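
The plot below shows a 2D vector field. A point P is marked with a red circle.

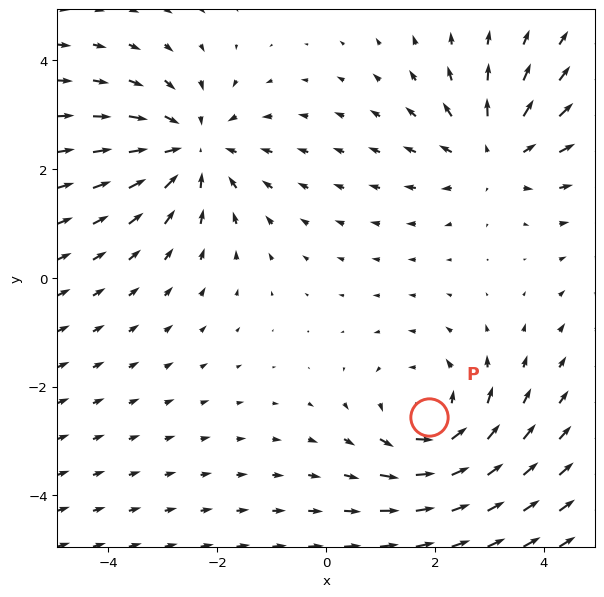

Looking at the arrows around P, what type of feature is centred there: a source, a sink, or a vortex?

vortex

At P (1.9, -2.6) the arrows circulate counterclockwise. Divergence ≈0, curl about +3 — near-zero divergence with nonzero curl is a vortex.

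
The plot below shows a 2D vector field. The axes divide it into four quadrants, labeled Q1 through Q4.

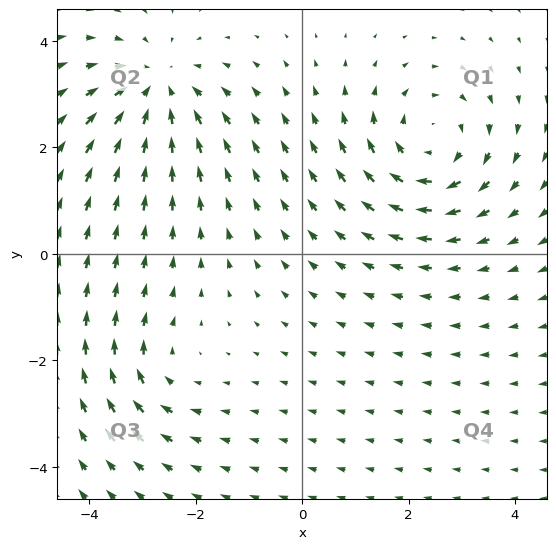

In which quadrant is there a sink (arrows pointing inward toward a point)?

Q2

The sink sits at approximately (-2.7, 3.1), which lies in quadrant Q2. The divergence there is about -4, negative as expected for a sink.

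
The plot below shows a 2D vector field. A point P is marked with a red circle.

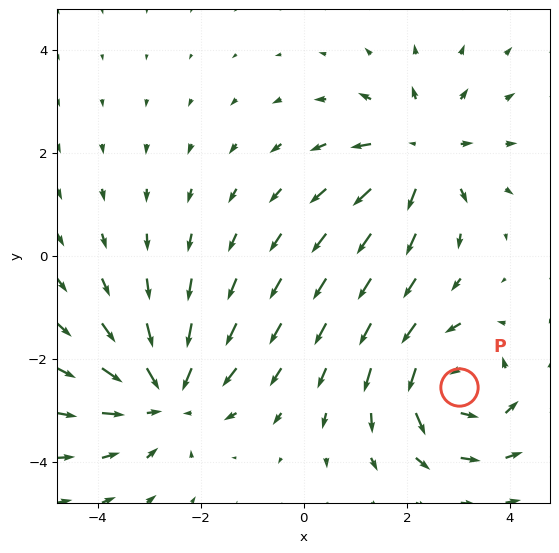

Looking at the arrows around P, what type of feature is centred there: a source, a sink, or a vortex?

vortex

At P (3.0, -2.5) the arrows circulate counterclockwise. Divergence ≈0, curl about +5 — near-zero divergence with nonzero curl is a vortex.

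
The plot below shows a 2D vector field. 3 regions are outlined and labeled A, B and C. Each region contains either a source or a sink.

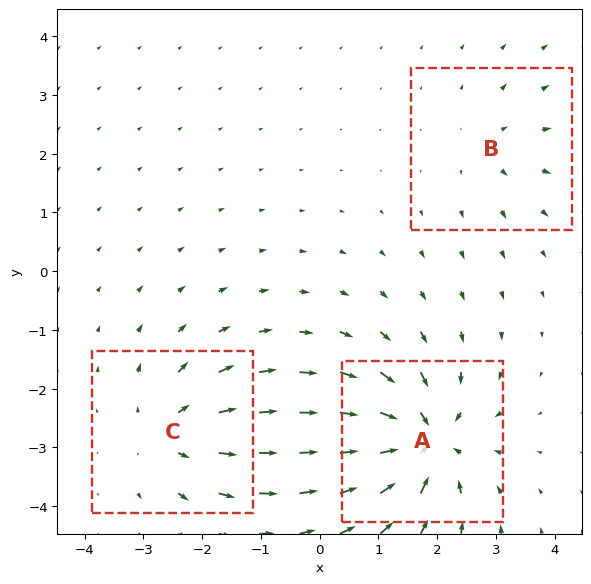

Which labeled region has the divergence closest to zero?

B

Divergence at each region's feature centre — A: about -6, B: about +2, C: about +4. Region B is closest to zero.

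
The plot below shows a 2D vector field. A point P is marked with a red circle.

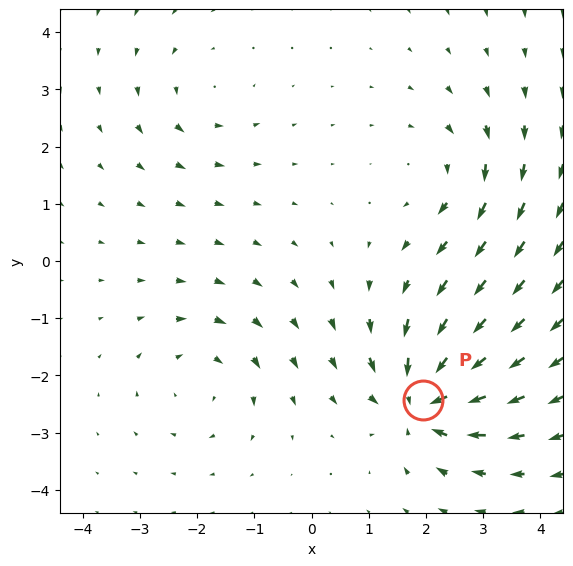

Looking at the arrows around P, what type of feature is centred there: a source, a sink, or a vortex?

sink

At P (1.9, -2.4) the arrows converge inward. Divergence about -7, curl ≈0 — negative divergence with near-zero curl is a sink.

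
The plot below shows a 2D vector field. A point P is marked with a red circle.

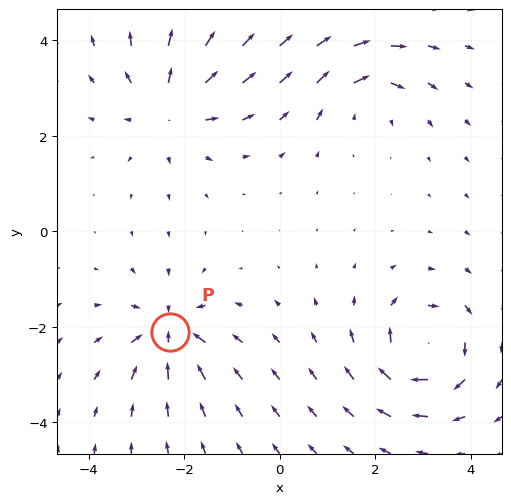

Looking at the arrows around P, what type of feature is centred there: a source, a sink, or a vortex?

sink

At P (-2.3, -2.1) the arrows converge inward. Divergence about -6, curl ≈0 — negative divergence with near-zero curl is a sink.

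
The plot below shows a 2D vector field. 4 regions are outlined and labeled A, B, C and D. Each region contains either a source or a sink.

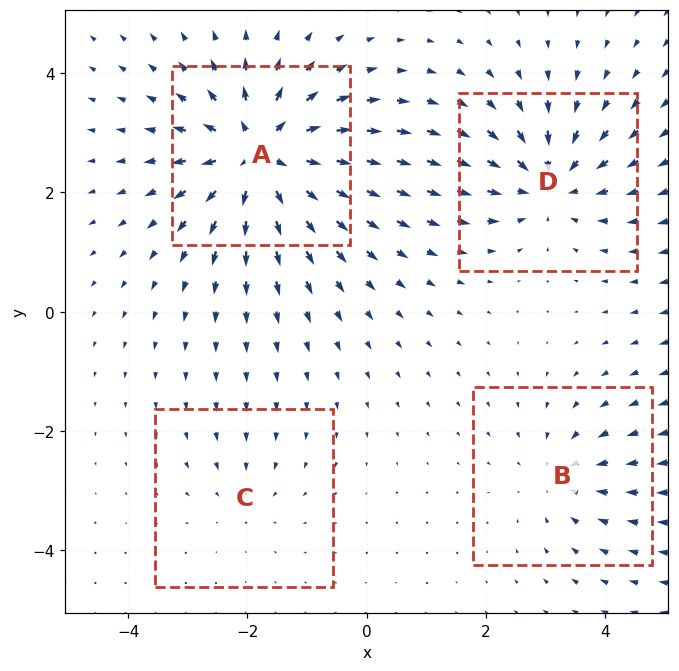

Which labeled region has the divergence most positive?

A

Divergence at each region's feature centre — A: about +7, B: about -3, C: about -2, D: about -5. Region A is most positive.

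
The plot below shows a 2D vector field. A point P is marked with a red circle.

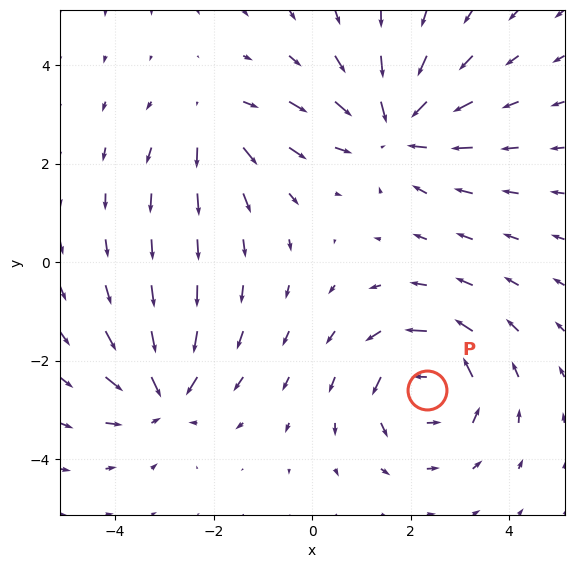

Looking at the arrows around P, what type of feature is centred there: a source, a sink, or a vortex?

vortex

At P (2.3, -2.6) the arrows circulate counterclockwise. Divergence ≈0, curl about +5 — near-zero divergence with nonzero curl is a vortex.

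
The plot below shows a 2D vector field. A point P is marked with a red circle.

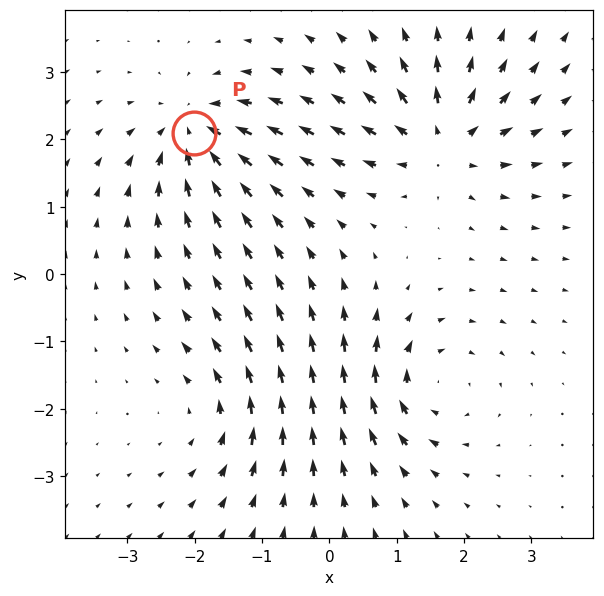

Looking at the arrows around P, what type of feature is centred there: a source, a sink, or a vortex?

At P (-2.0, 2.1) the arrows converge inward. Divergence about -7, curl ≈0 — negative divergence with near-zero curl is a sink.

sink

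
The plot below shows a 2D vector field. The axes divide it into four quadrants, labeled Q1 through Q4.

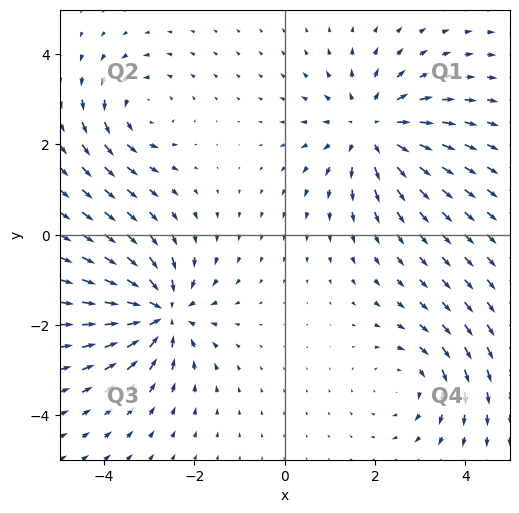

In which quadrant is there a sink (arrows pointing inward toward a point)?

The sink sits at approximately (-2.7, -1.7), which lies in quadrant Q3. The divergence there is about -6, negative as expected for a sink.

Q3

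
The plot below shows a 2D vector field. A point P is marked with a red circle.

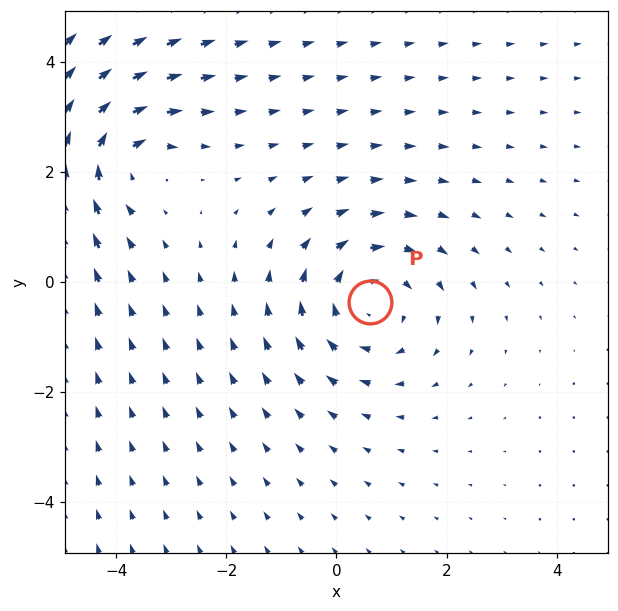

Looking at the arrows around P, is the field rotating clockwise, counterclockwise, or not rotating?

clockwise

Near P at (0.6, -0.4) the arrows circulate clockwise. The curl (z-component) there is about -4; negative curl means clockwise rotation.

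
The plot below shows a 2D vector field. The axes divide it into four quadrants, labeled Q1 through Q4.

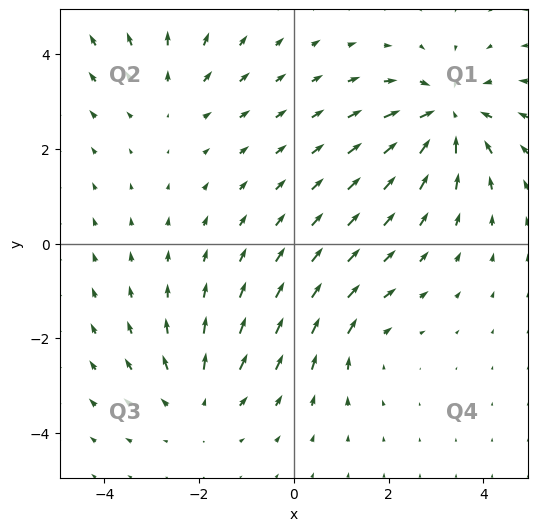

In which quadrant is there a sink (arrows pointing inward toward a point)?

The sink sits at approximately (3.2, 2.7), which lies in quadrant Q1. The divergence there is about -5, negative as expected for a sink.

Q1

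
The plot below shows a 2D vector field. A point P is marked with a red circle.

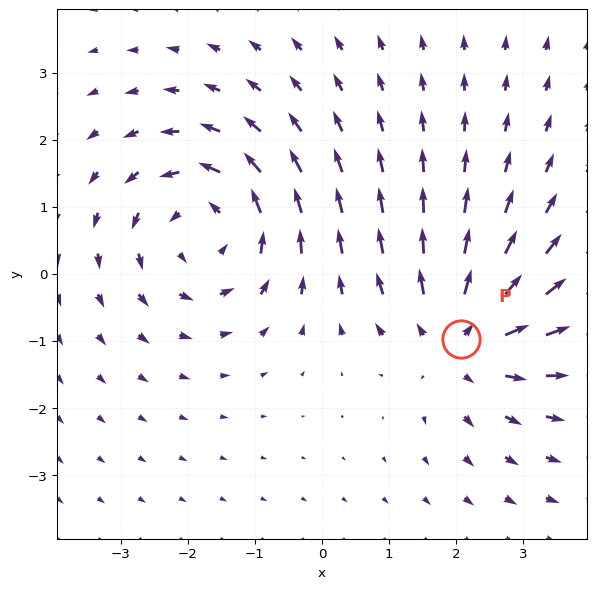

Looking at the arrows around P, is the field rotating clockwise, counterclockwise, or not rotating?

Near P at (2.1, -1.0) the arrows show no circulation. The curl there is ≈0.

not rotating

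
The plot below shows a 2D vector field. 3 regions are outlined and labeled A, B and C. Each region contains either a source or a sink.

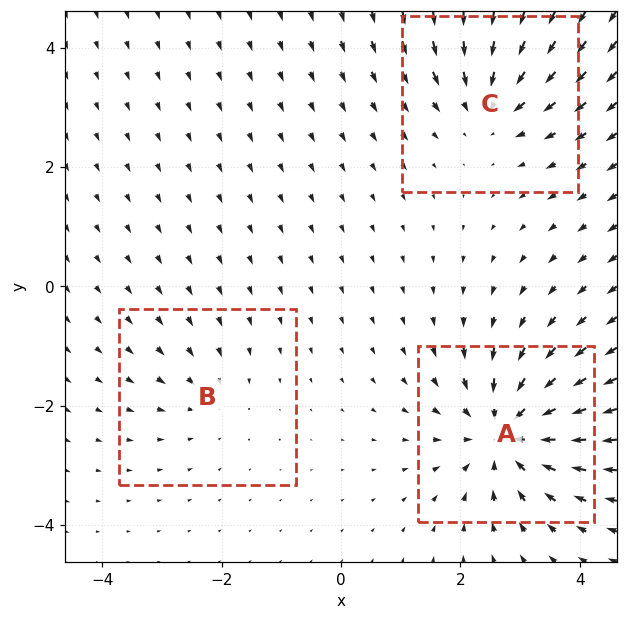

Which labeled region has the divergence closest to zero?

B

Divergence at each region's feature centre — A: about -6, B: about -2, C: about -4. Region B is closest to zero.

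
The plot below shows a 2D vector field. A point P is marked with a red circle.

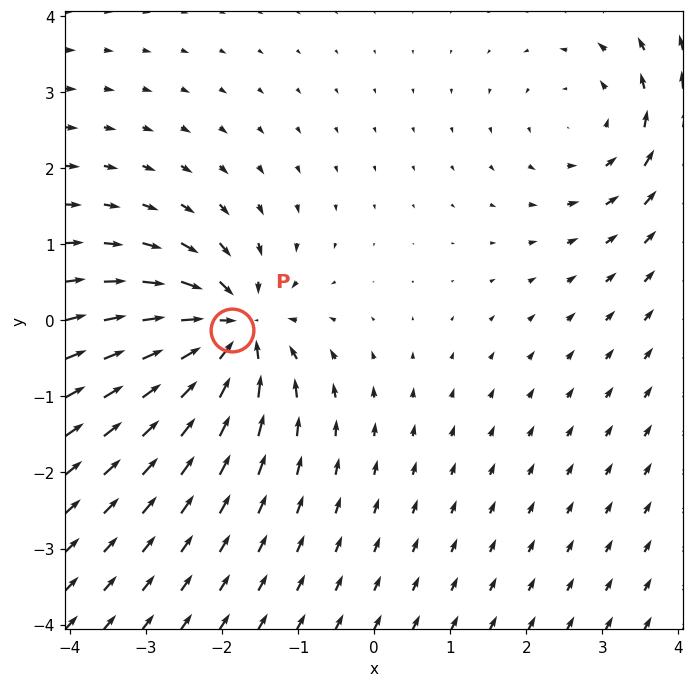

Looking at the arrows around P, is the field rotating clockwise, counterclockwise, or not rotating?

not rotating

Near P at (-1.9, -0.1) the arrows show no circulation. The curl there is ≈0.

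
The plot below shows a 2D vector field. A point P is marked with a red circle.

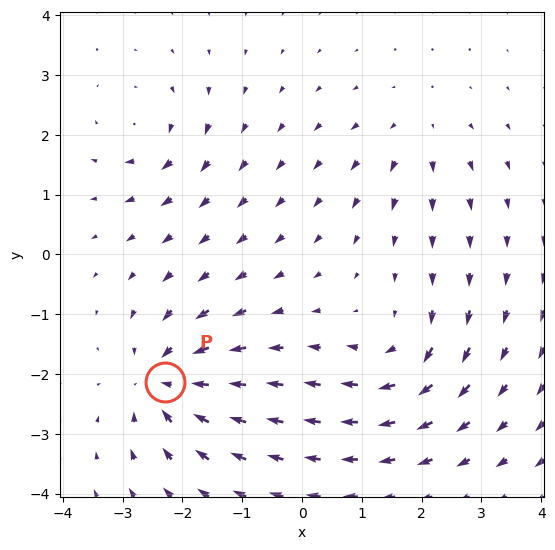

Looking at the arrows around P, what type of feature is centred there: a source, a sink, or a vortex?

sink

At P (-2.3, -2.1) the arrows converge inward. Divergence about -7, curl ≈0 — negative divergence with near-zero curl is a sink.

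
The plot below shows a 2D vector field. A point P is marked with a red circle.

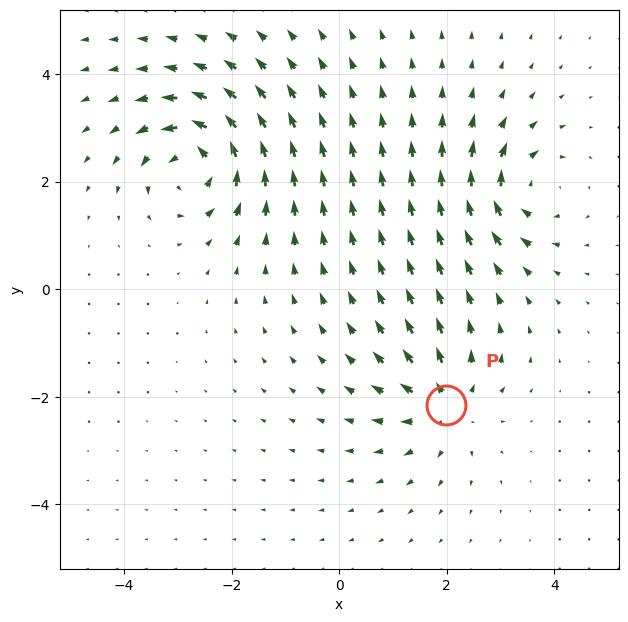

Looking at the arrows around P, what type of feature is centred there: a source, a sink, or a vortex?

source

At P (2.0, -2.2) the arrows spread outward. Divergence about +5, curl ≈0 — positive divergence with near-zero curl is a source.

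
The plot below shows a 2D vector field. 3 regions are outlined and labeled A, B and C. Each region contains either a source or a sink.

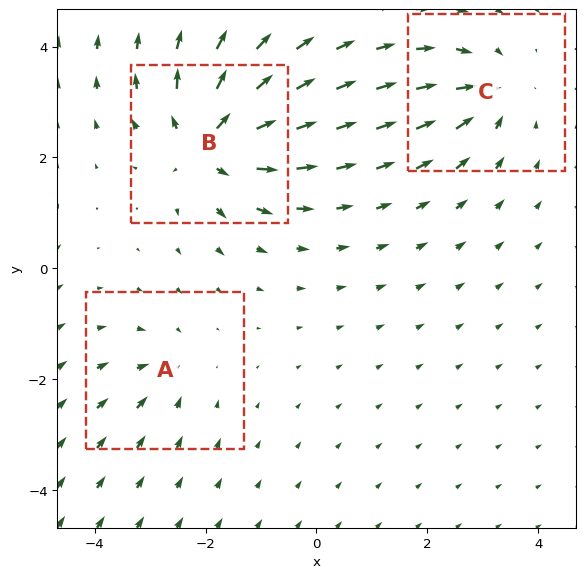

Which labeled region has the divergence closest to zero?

A

Divergence at each region's feature centre — A: about -3, B: about +6, C: about -4. Region A is closest to zero.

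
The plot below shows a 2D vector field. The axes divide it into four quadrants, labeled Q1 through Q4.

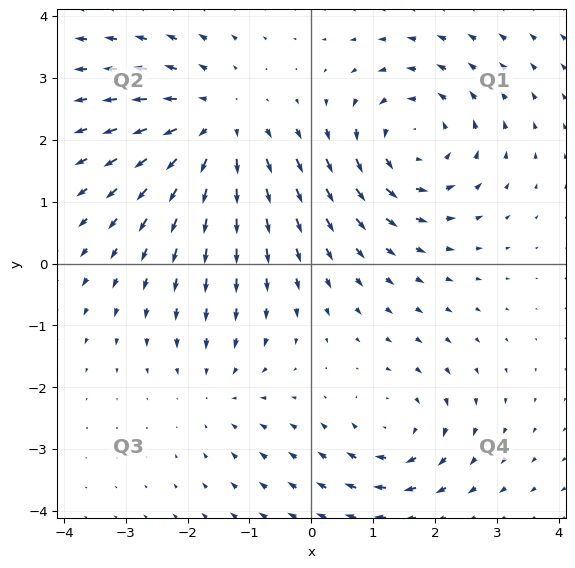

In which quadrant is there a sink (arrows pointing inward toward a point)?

Q3

The sink sits at approximately (-1.5, -2.0), which lies in quadrant Q3. The divergence there is about -2, negative as expected for a sink.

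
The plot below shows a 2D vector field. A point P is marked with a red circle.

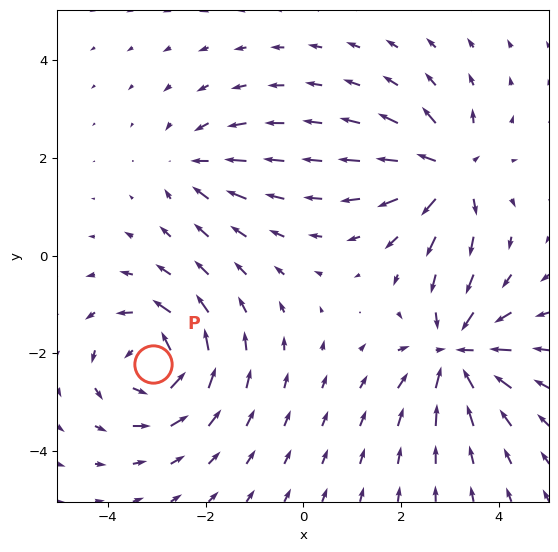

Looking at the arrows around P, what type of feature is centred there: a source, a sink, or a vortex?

vortex

At P (-3.1, -2.2) the arrows circulate counterclockwise. Divergence ≈0, curl about +6 — near-zero divergence with nonzero curl is a vortex.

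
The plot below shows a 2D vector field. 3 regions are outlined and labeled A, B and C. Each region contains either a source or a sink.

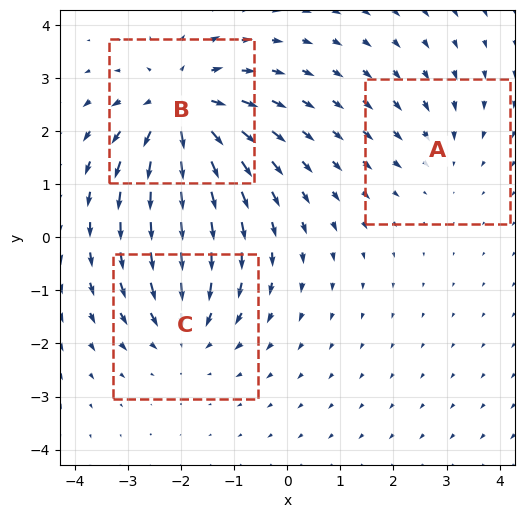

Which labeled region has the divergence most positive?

Divergence at each region's feature centre — A: about -2, B: about +5, C: about -3. Region B is most positive.

B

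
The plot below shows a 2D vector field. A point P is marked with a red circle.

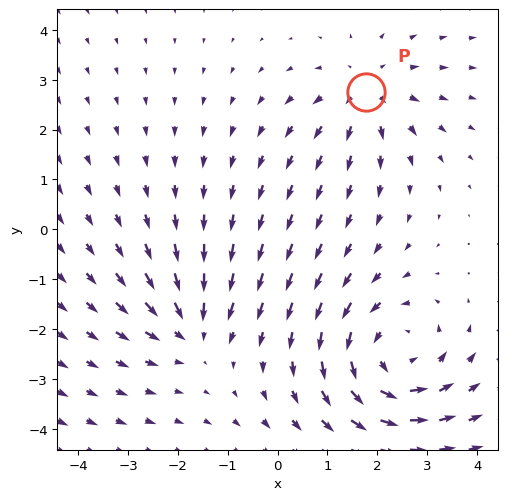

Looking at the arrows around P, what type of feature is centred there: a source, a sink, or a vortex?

source

At P (1.8, 2.8) the arrows spread outward. Divergence about +3, curl ≈0 — positive divergence with near-zero curl is a source.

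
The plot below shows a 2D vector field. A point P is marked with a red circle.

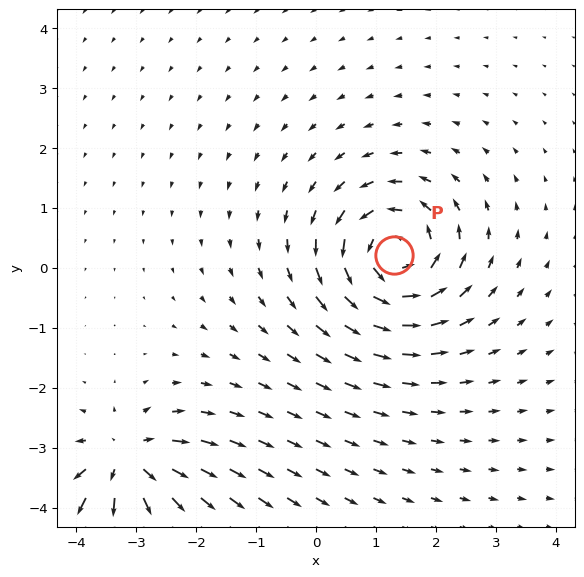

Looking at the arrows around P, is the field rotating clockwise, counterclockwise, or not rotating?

counterclockwise

Near P at (1.3, 0.2) the arrows circulate counterclockwise. The curl (z-component) there is about +6; positive curl means counterclockwise rotation.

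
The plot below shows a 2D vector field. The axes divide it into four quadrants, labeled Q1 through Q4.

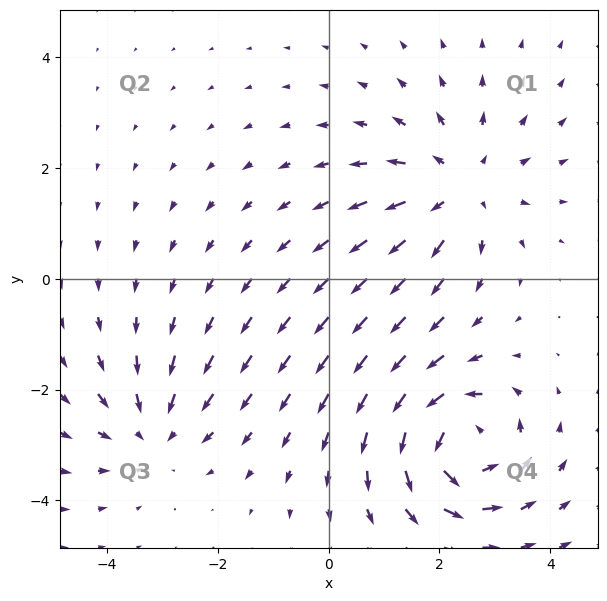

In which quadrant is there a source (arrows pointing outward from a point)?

The source sits at approximately (2.4, 1.7), which lies in quadrant Q1. The divergence there is about +4, positive as expected for a source.

Q1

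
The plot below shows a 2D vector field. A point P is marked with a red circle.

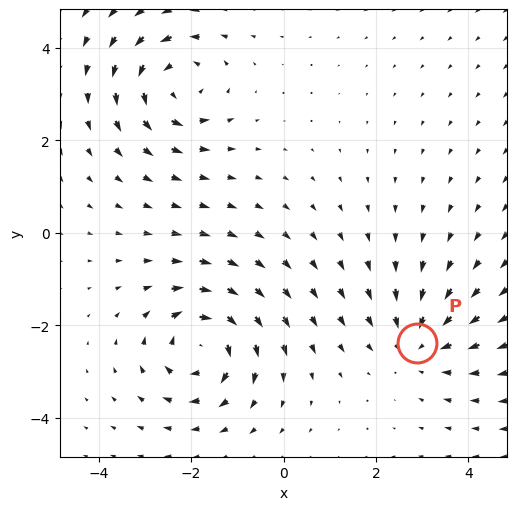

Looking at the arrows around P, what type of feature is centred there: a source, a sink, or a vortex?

At P (2.9, -2.4) the arrows converge inward. Divergence about -3, curl ≈0 — negative divergence with near-zero curl is a sink.

sink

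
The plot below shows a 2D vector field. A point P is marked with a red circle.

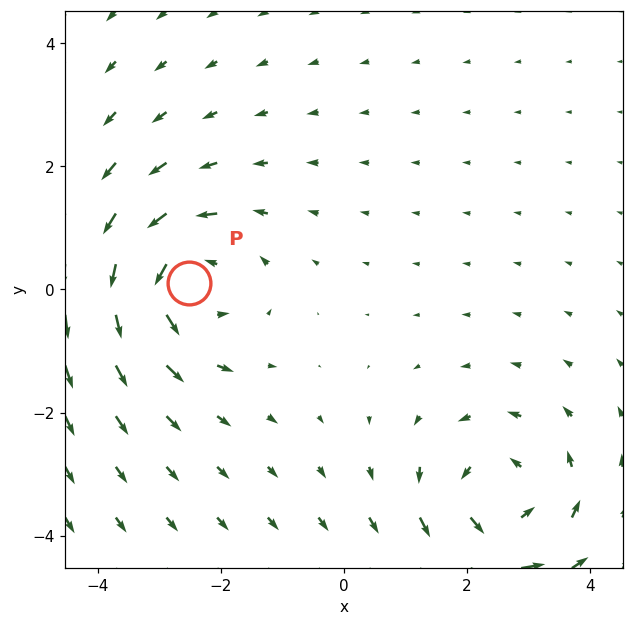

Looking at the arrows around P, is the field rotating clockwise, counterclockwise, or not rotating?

Near P at (-2.5, 0.1) the arrows circulate counterclockwise. The curl (z-component) there is about +5; positive curl means counterclockwise rotation.

counterclockwise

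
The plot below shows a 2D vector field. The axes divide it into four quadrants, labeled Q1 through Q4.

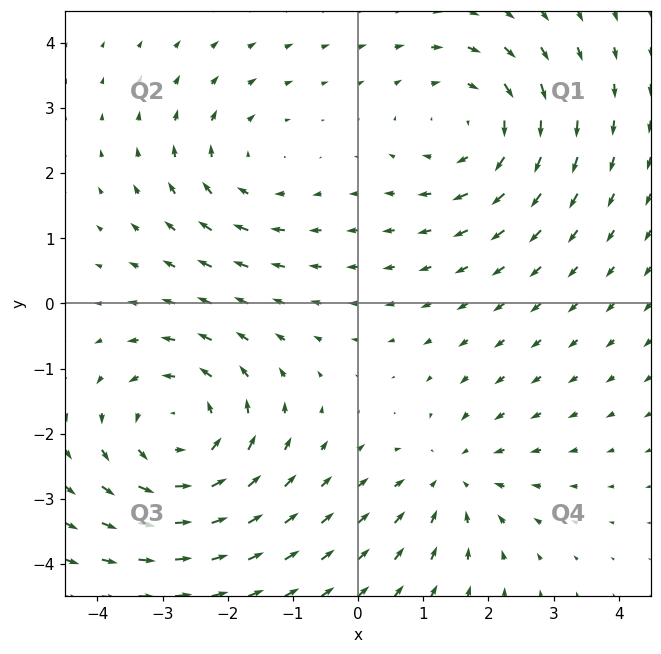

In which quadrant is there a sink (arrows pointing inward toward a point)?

The sink sits at approximately (1.4, -2.7), which lies in quadrant Q4. The divergence there is about -3, negative as expected for a sink.

Q4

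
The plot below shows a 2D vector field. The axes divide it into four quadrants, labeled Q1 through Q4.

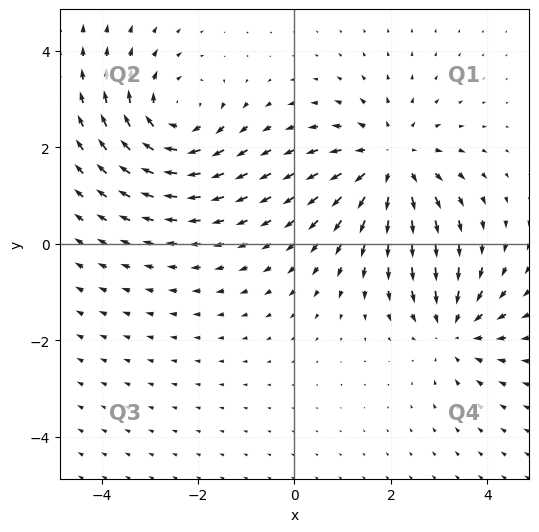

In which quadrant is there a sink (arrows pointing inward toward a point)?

The sink sits at approximately (3.3, -1.8), which lies in quadrant Q4. The divergence there is about -4, negative as expected for a sink.

Q4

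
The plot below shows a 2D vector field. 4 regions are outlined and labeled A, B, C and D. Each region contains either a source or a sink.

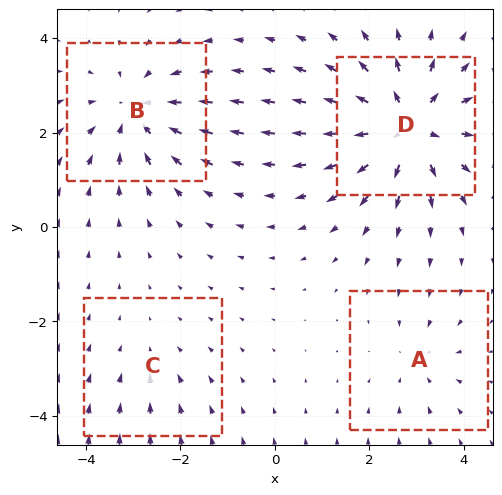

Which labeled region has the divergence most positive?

D

Divergence at each region's feature centre — A: about -3, B: about -5, C: about -2, D: about +7. Region D is most positive.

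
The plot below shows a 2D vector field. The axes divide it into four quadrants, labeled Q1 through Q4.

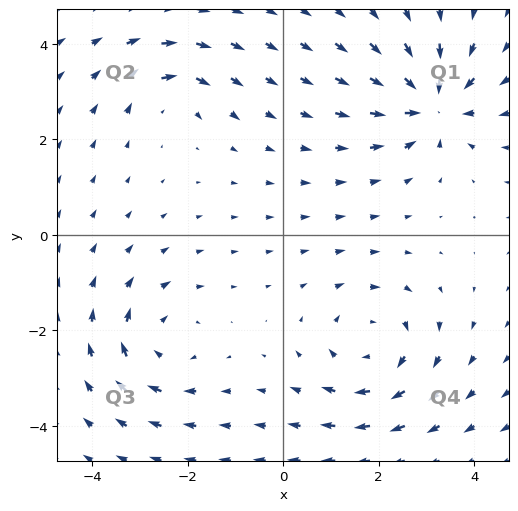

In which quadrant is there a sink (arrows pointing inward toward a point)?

Q1

The sink sits at approximately (3.1, 2.8), which lies in quadrant Q1. The divergence there is about -6, negative as expected for a sink.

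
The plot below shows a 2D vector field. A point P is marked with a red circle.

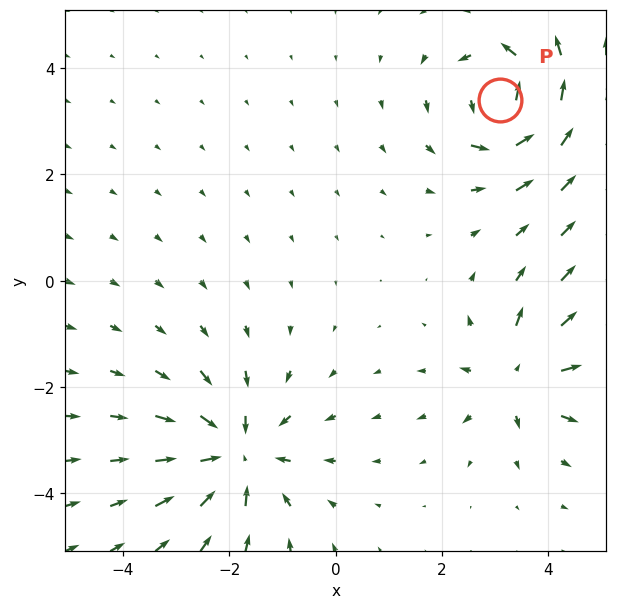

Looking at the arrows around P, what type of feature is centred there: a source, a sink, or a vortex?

At P (3.1, 3.4) the arrows circulate counterclockwise. Divergence ≈0, curl about +6 — near-zero divergence with nonzero curl is a vortex.

vortex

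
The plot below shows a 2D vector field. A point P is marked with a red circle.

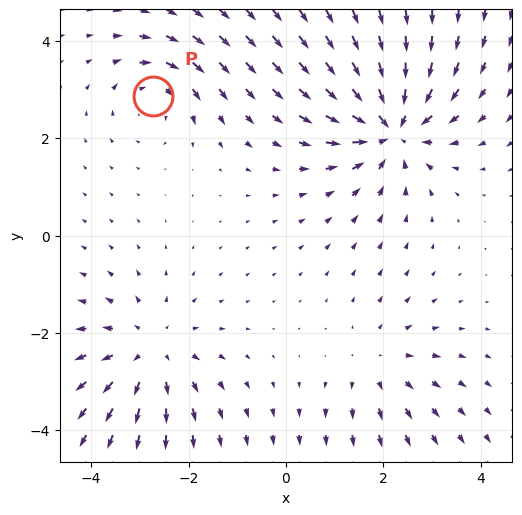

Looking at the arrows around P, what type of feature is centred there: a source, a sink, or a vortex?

At P (-2.7, 2.9) the arrows circulate clockwise. Divergence ≈0, curl about -3 — near-zero divergence with nonzero curl is a vortex.

vortex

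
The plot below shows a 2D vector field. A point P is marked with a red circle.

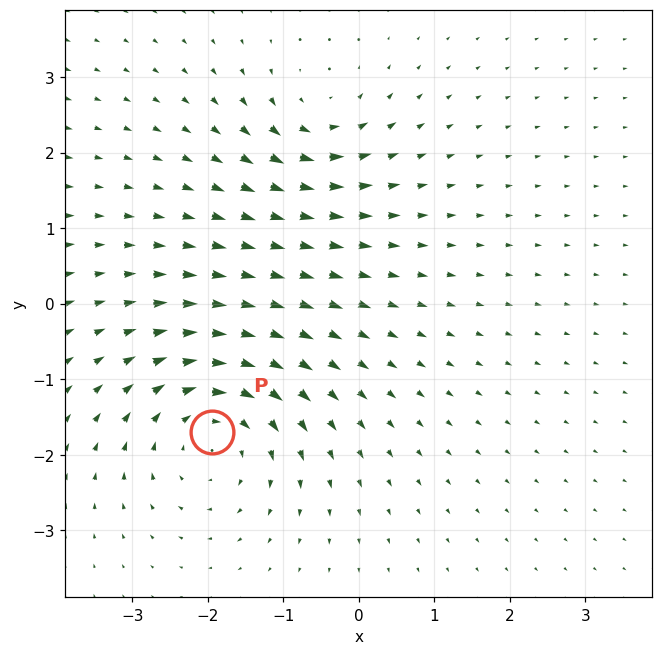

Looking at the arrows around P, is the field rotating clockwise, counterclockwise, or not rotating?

clockwise

Near P at (-1.9, -1.7) the arrows circulate clockwise. The curl (z-component) there is about -5; negative curl means clockwise rotation.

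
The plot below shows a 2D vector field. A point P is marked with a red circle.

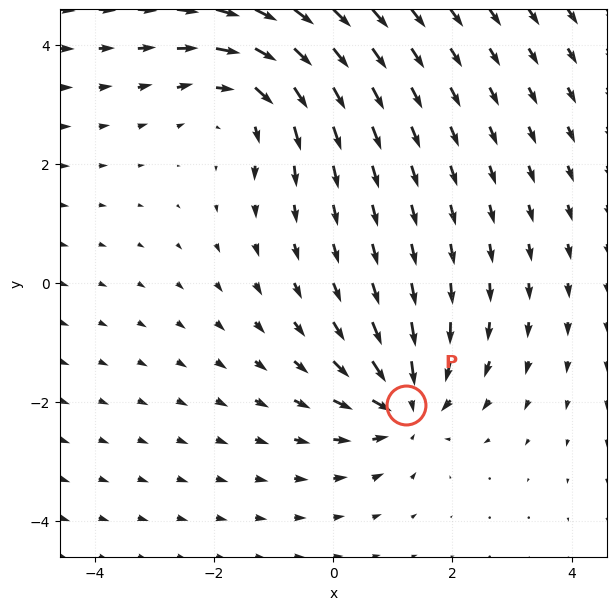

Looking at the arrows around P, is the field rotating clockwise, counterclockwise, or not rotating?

Near P at (1.2, -2.1) the arrows show no circulation. The curl there is ≈0.

not rotating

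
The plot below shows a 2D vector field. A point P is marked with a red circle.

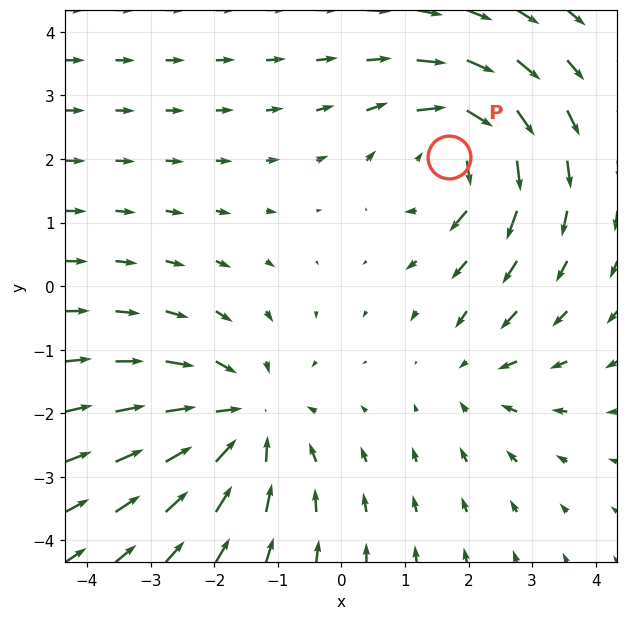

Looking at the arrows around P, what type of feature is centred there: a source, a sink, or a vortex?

At P (1.7, 2.0) the arrows circulate clockwise. Divergence ≈0, curl about -5 — near-zero divergence with nonzero curl is a vortex.

vortex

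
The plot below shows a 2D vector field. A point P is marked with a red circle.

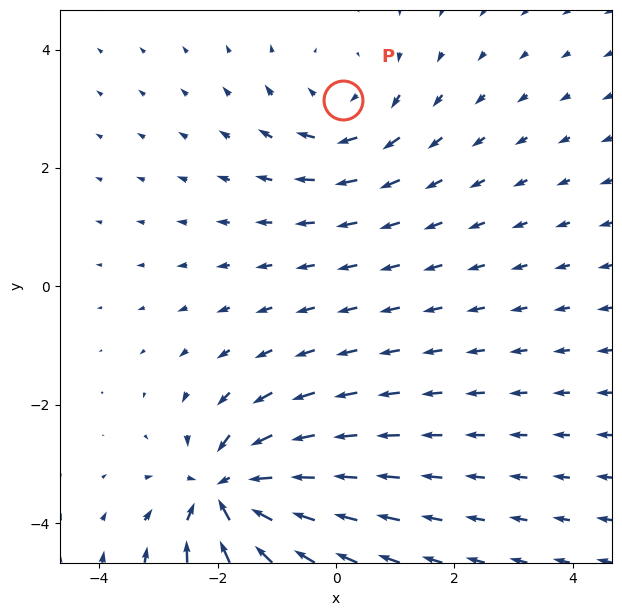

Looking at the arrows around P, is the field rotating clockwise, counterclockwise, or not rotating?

clockwise

Near P at (0.1, 3.1) the arrows circulate clockwise. The curl (z-component) there is about -3; negative curl means clockwise rotation.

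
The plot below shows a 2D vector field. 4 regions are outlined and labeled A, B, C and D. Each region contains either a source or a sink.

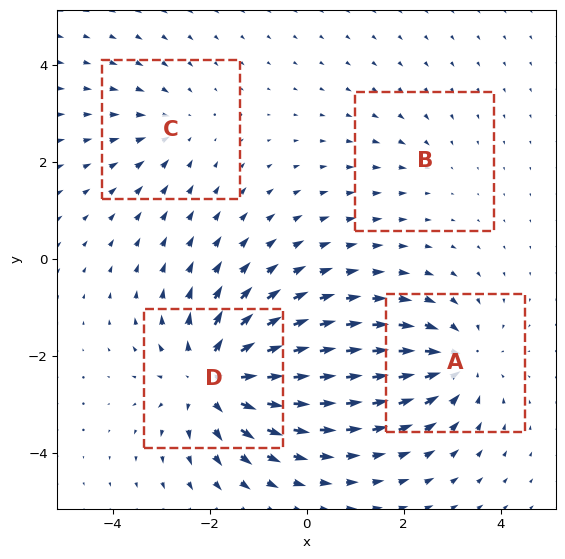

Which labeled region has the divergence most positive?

D

Divergence at each region's feature centre — A: about -5, B: about -2, C: about -3, D: about +7. Region D is most positive.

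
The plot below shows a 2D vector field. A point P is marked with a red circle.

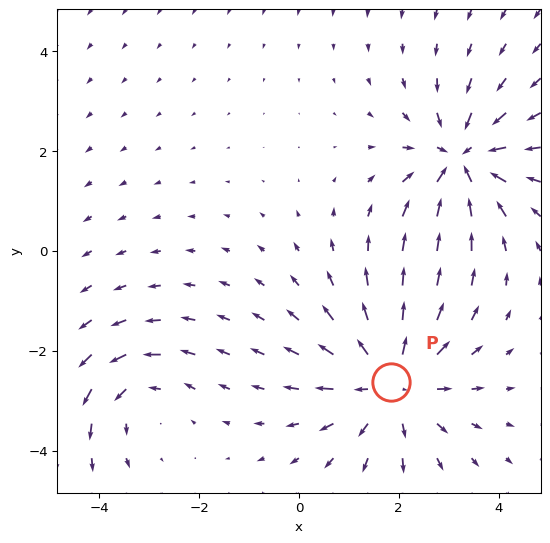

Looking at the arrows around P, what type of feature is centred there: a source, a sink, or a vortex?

At P (1.9, -2.6) the arrows spread outward. Divergence about +4, curl ≈0 — positive divergence with near-zero curl is a source.

source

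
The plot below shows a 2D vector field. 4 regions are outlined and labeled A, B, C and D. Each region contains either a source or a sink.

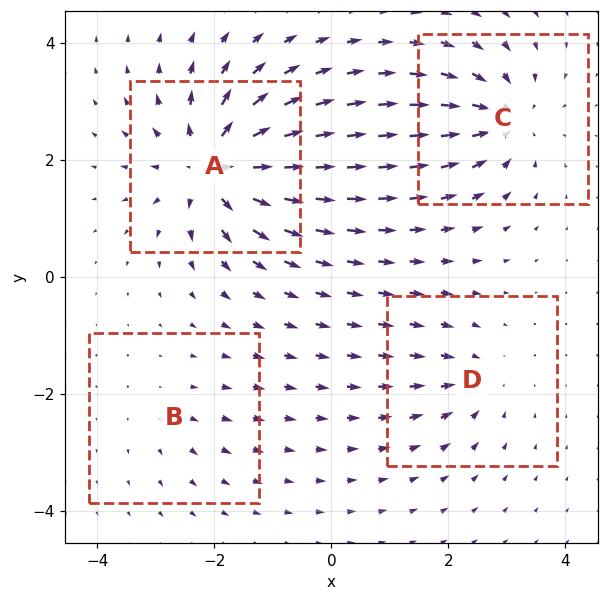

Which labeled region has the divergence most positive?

Divergence at each region's feature centre — A: about +8, B: about +2, C: about -6, D: about -4. Region A is most positive.

A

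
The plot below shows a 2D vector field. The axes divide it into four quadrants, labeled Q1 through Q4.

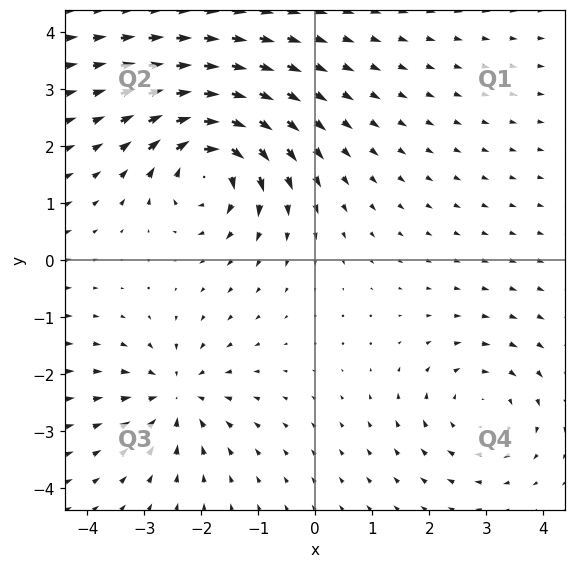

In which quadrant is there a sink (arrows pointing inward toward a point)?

Q3

The sink sits at approximately (-2.4, -2.4), which lies in quadrant Q3. The divergence there is about -3, negative as expected for a sink.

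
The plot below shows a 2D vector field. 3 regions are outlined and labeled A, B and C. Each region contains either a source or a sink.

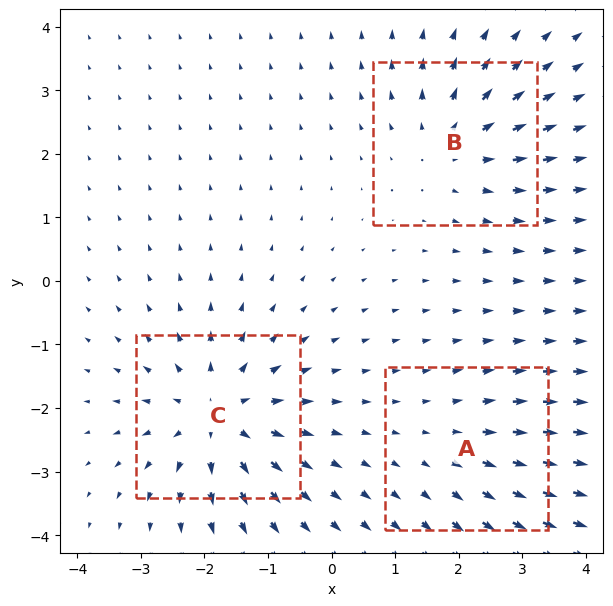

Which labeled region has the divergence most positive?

Divergence at each region's feature centre — A: about +2, B: about +3, C: about +5. Region C is most positive.

C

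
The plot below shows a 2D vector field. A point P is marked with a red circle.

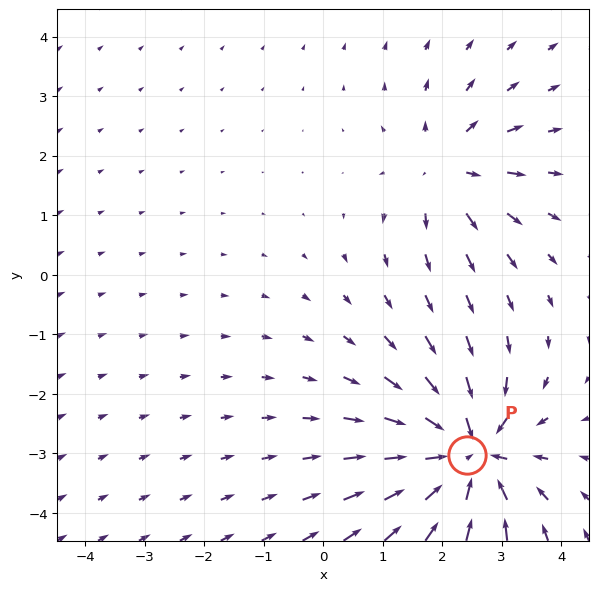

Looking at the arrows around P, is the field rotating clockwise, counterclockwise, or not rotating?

not rotating

Near P at (2.4, -3.0) the arrows show no circulation. The curl there is ≈0.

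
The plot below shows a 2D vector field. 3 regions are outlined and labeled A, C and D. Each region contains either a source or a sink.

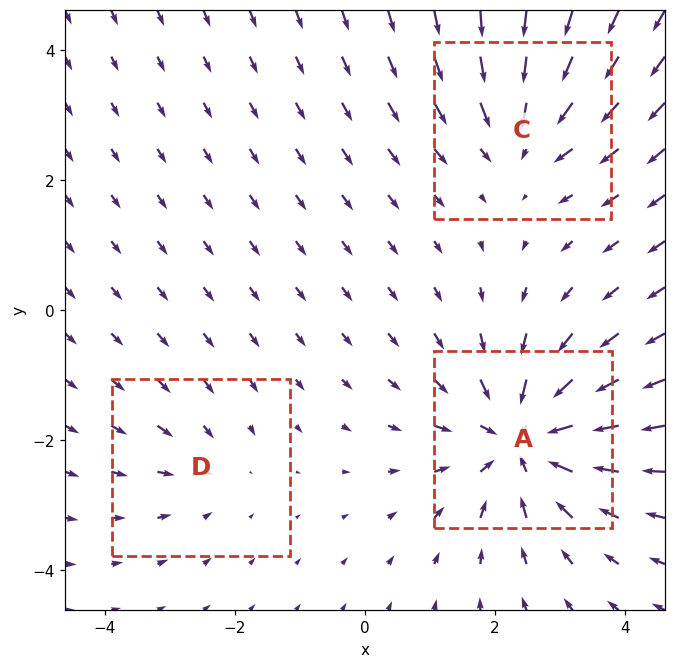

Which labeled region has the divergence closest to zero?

Divergence at each region's feature centre — A: about -5, C: about -3, D: about -2. Region D is closest to zero.

D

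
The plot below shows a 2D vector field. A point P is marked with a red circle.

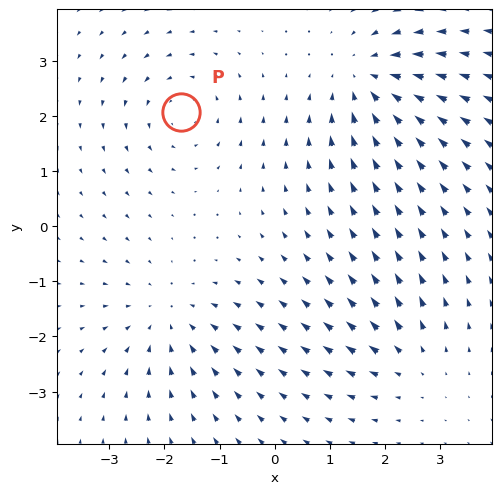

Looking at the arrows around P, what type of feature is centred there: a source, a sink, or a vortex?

vortex

At P (-1.7, 2.1) the arrows circulate counterclockwise. Divergence ≈0, curl about +3 — near-zero divergence with nonzero curl is a vortex.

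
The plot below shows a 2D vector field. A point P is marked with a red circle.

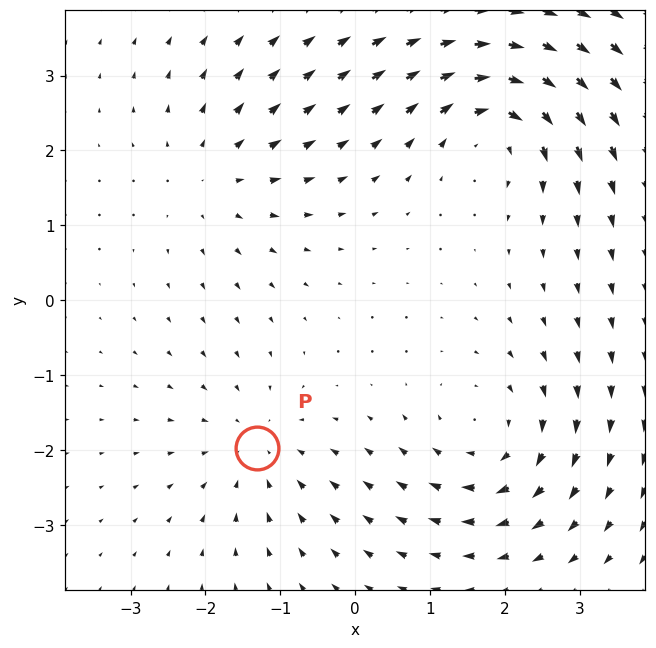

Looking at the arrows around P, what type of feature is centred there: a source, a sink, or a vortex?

At P (-1.3, -2.0) the arrows converge inward. Divergence about -3, curl ≈0 — negative divergence with near-zero curl is a sink.

sink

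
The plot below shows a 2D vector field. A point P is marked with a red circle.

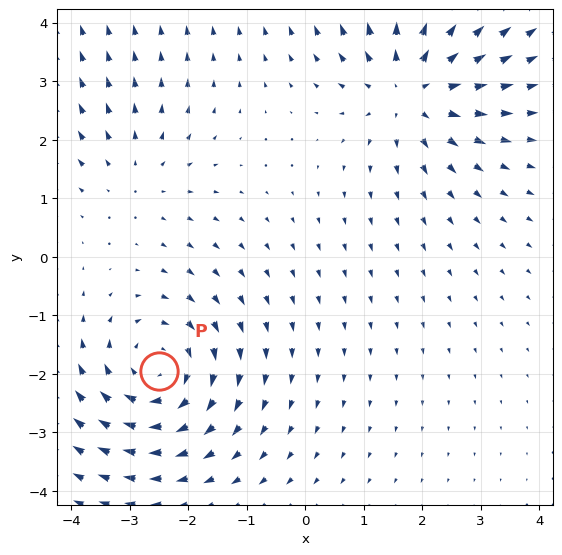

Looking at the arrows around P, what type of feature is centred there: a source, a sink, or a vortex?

At P (-2.5, -2.0) the arrows circulate clockwise. Divergence ≈0, curl about -5 — near-zero divergence with nonzero curl is a vortex.

vortex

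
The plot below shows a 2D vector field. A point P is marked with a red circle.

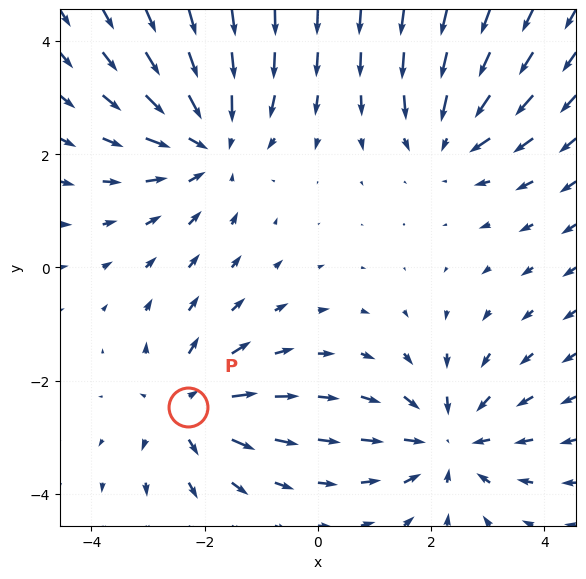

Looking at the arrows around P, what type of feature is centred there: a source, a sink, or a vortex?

At P (-2.3, -2.5) the arrows spread outward. Divergence about +4, curl ≈0 — positive divergence with near-zero curl is a source.

source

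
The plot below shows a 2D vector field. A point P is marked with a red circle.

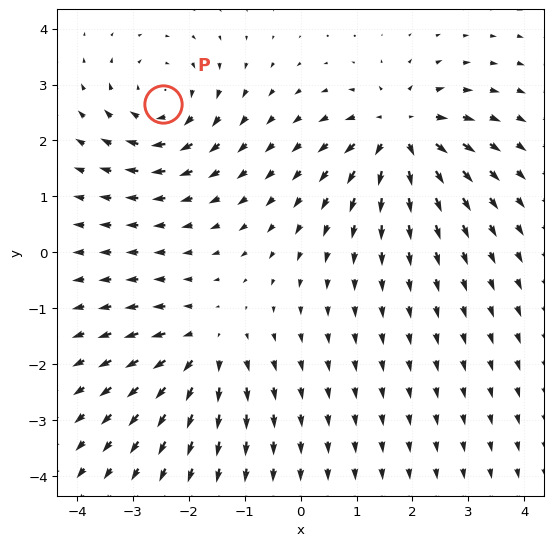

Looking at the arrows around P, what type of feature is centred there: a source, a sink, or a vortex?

vortex

At P (-2.5, 2.6) the arrows circulate clockwise. Divergence ≈0, curl about -5 — near-zero divergence with nonzero curl is a vortex.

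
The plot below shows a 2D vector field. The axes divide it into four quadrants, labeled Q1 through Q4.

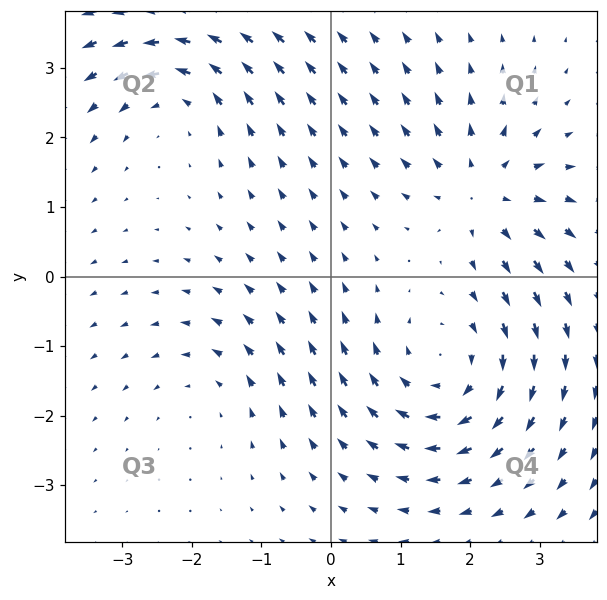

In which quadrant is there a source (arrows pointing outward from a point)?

Q1

The source sits at approximately (2.2, 1.2), which lies in quadrant Q1. The divergence there is about +4, positive as expected for a source.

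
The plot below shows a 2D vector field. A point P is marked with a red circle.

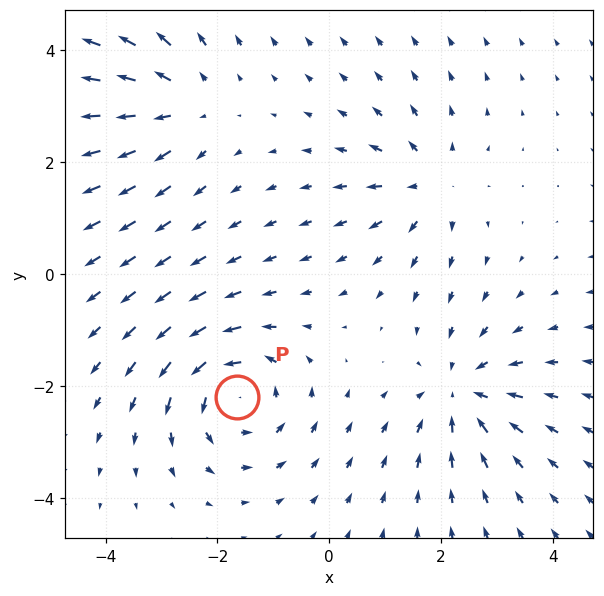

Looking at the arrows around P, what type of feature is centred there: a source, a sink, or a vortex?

vortex

At P (-1.7, -2.2) the arrows circulate counterclockwise. Divergence ≈0, curl about +5 — near-zero divergence with nonzero curl is a vortex.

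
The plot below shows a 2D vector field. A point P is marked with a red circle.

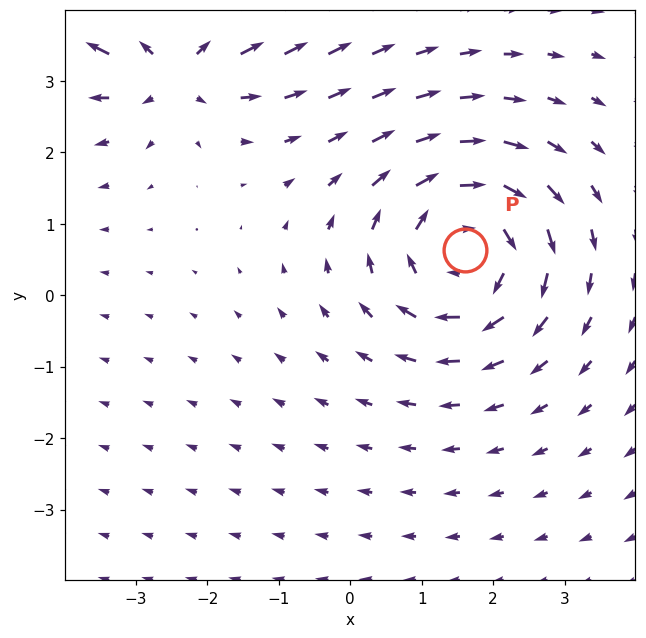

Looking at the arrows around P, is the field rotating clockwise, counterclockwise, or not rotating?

clockwise

Near P at (1.6, 0.6) the arrows circulate clockwise. The curl (z-component) there is about -4; negative curl means clockwise rotation.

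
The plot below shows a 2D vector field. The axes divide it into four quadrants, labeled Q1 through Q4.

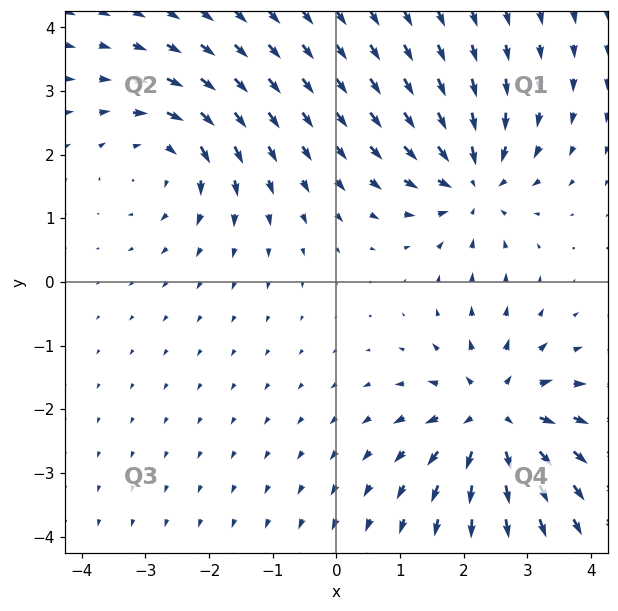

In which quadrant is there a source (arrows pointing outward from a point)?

Q4

The source sits at approximately (2.5, -2.1), which lies in quadrant Q4. The divergence there is about +4, positive as expected for a source.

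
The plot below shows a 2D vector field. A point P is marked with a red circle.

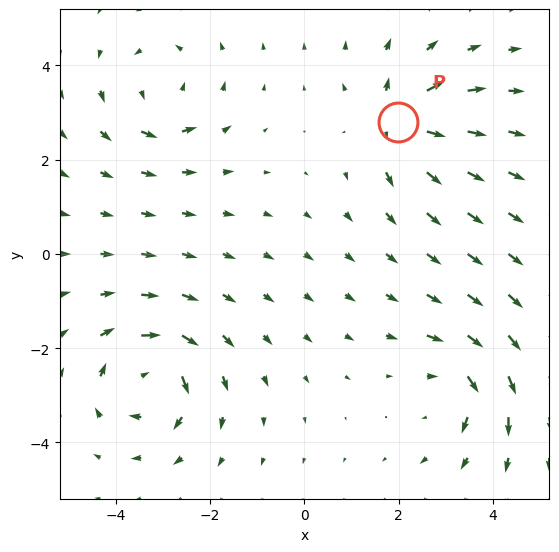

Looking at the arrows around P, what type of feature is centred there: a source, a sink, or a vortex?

At P (2.0, 2.8) the arrows spread outward. Divergence about +5, curl ≈0 — positive divergence with near-zero curl is a source.

source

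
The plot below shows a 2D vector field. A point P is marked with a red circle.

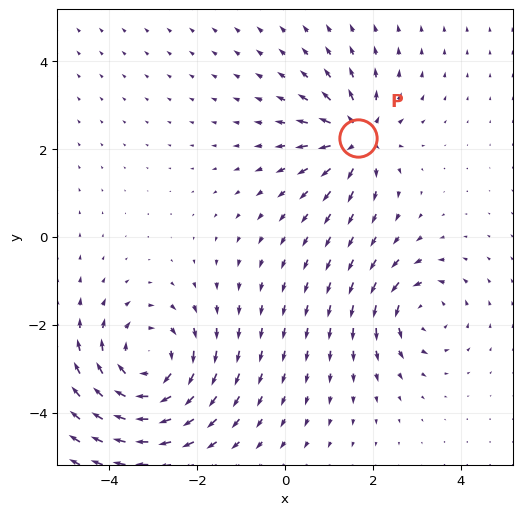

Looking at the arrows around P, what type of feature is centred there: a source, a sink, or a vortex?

source

At P (1.7, 2.3) the arrows spread outward. Divergence about +5, curl ≈0 — positive divergence with near-zero curl is a source.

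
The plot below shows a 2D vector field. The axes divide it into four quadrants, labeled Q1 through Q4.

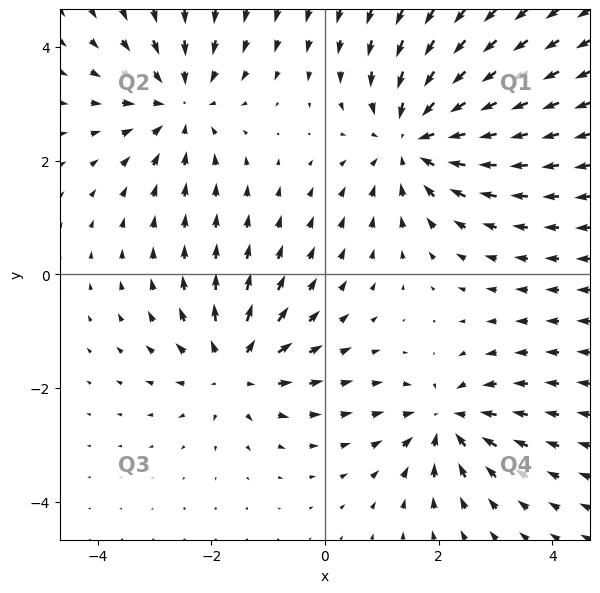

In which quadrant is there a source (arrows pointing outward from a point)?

Q3

The source sits at approximately (-1.6, -1.7), which lies in quadrant Q3. The divergence there is about +4, positive as expected for a source.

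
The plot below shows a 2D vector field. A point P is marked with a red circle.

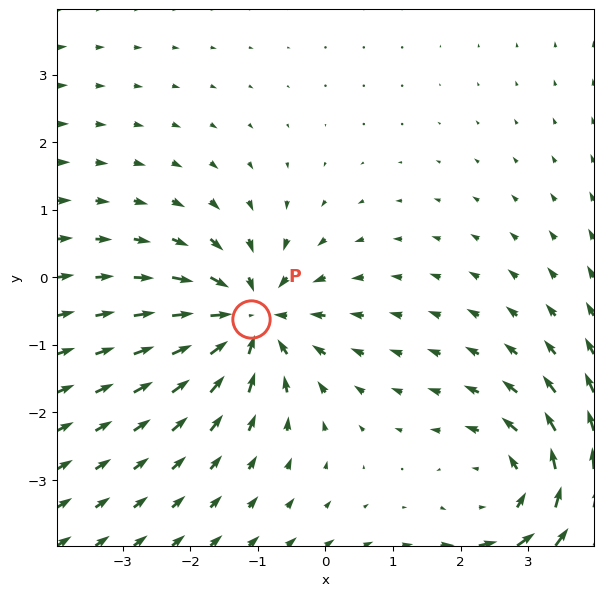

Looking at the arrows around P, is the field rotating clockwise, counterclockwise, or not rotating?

Near P at (-1.1, -0.6) the arrows show no circulation. The curl there is ≈0.

not rotating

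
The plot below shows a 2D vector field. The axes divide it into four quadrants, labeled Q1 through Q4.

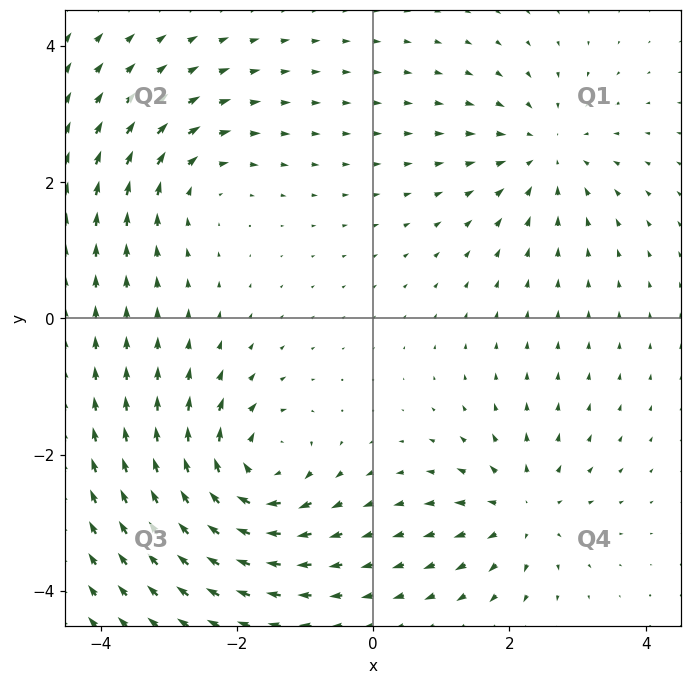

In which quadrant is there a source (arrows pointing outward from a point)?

Q4

The source sits at approximately (2.2, -2.8), which lies in quadrant Q4. The divergence there is about +5, positive as expected for a source.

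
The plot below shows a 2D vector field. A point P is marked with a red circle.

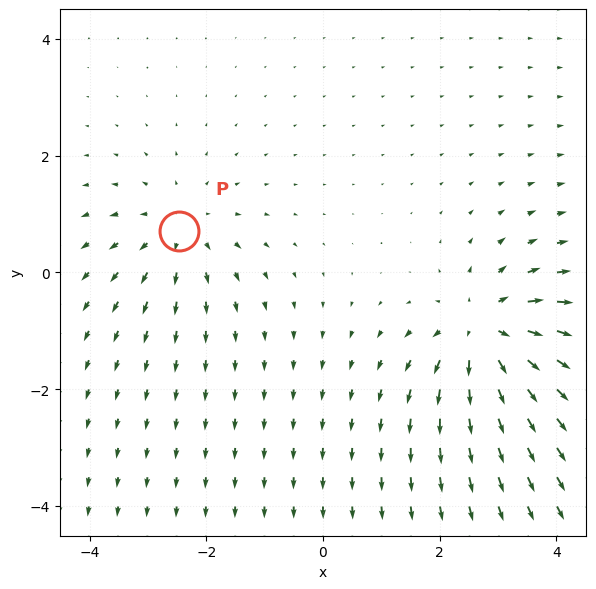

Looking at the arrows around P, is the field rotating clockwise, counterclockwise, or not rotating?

Near P at (-2.5, 0.7) the arrows show no circulation. The curl there is ≈0.

not rotating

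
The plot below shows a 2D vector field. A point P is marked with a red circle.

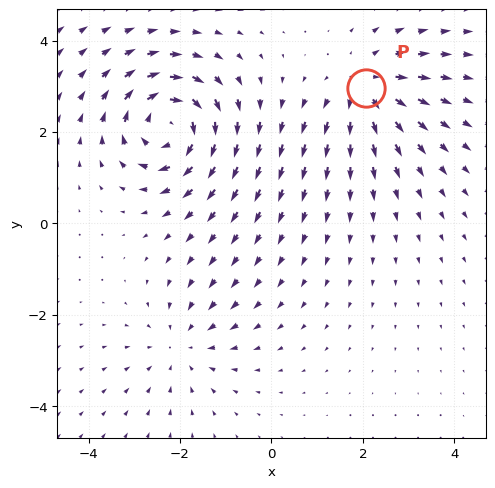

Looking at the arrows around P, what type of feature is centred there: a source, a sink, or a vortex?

source

At P (2.1, 3.0) the arrows spread outward. Divergence about +4, curl ≈0 — positive divergence with near-zero curl is a source.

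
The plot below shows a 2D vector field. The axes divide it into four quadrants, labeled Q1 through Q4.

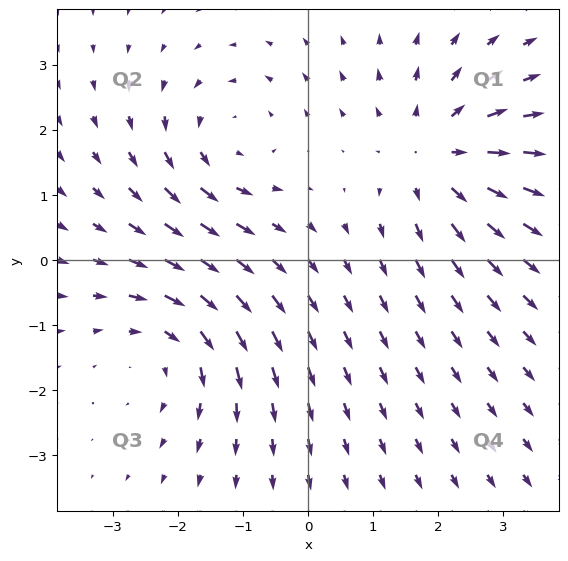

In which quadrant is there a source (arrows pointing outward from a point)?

Q1

The source sits at approximately (2.0, 1.6), which lies in quadrant Q1. The divergence there is about +3, positive as expected for a source.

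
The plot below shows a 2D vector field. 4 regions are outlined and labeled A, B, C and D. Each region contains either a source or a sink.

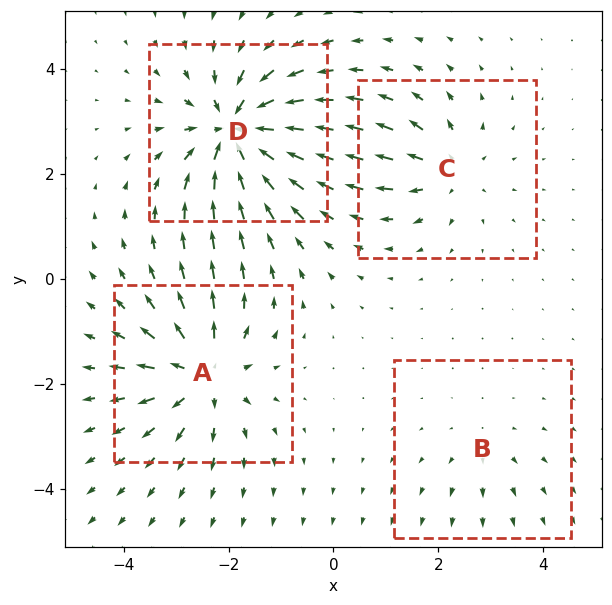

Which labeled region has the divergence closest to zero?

B

Divergence at each region's feature centre — A: about +6, B: about +2, C: about +4, D: about -8. Region B is closest to zero.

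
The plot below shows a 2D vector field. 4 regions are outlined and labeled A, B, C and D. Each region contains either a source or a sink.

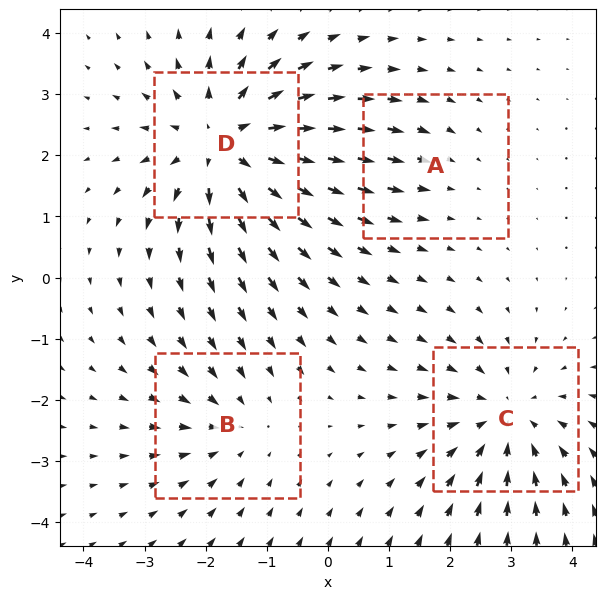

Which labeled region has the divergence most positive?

D

Divergence at each region's feature centre — A: about -2, B: about -3, C: about -4, D: about +6. Region D is most positive.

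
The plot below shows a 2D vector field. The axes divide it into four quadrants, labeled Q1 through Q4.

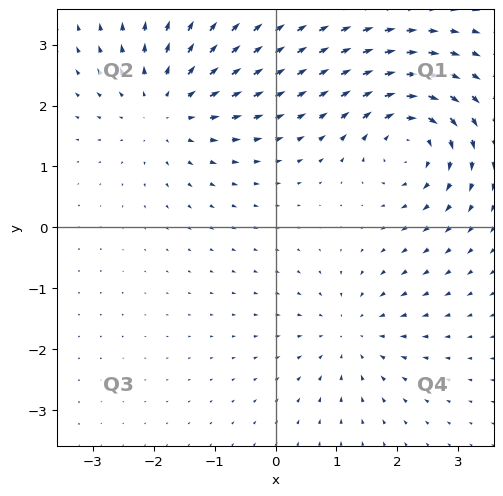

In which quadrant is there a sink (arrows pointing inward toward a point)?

Q4

The sink sits at approximately (1.2, -1.7), which lies in quadrant Q4. The divergence there is about -3, negative as expected for a sink.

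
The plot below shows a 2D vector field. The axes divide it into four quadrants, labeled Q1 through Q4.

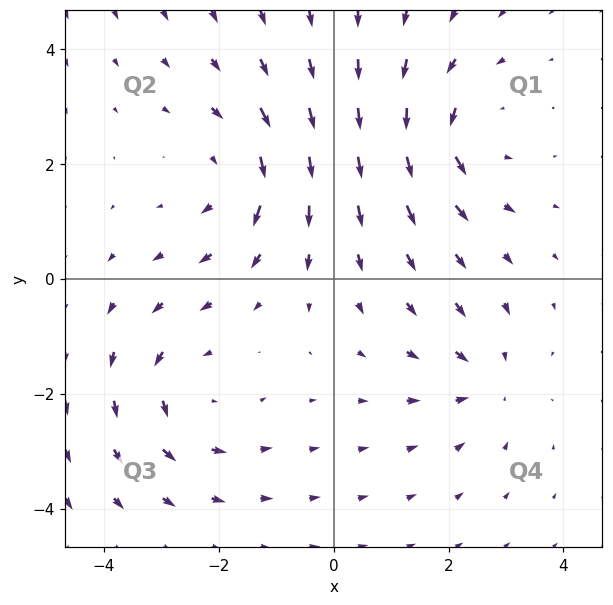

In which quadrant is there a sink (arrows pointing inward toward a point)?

The sink sits at approximately (2.6, -1.7), which lies in quadrant Q4. The divergence there is about -3, negative as expected for a sink.

Q4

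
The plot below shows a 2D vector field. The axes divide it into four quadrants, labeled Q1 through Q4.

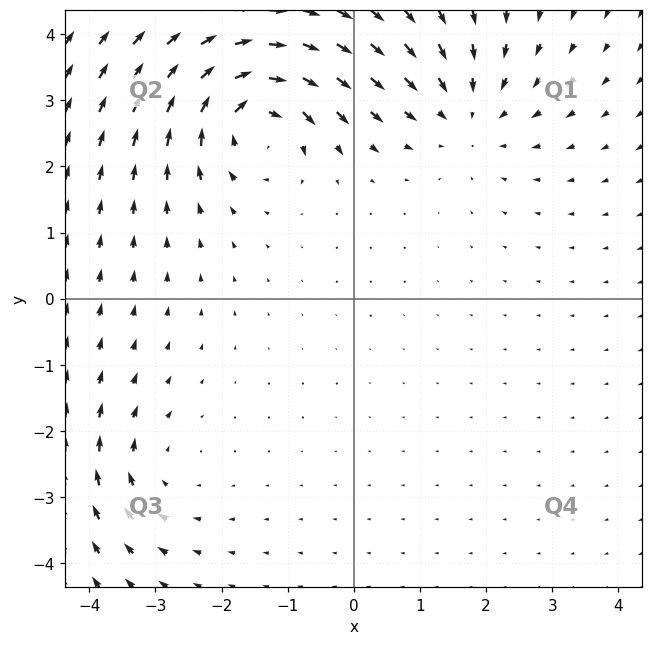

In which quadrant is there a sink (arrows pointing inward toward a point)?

Q1

The sink sits at approximately (1.7, 2.8), which lies in quadrant Q1. The divergence there is about -3, negative as expected for a sink.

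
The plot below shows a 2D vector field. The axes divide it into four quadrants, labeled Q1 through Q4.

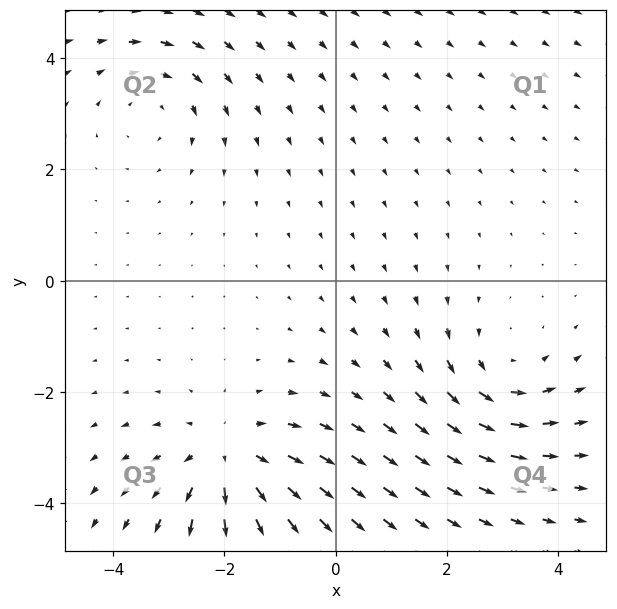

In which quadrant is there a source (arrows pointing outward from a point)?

Q3

The source sits at approximately (-1.9, -3.2), which lies in quadrant Q3. The divergence there is about +4, positive as expected for a source.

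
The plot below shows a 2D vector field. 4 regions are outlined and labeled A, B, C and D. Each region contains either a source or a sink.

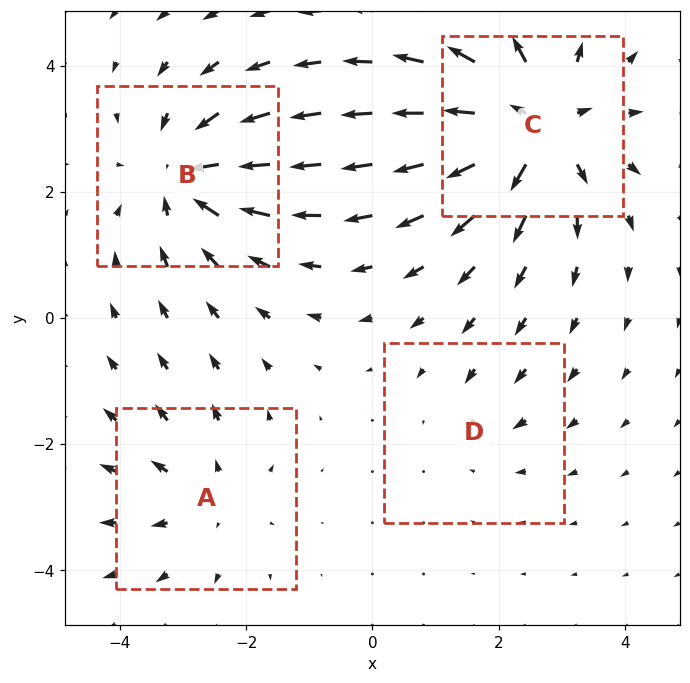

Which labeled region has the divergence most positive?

Divergence at each region's feature centre — A: about +3, B: about -5, C: about +7, D: about -2. Region C is most positive.

C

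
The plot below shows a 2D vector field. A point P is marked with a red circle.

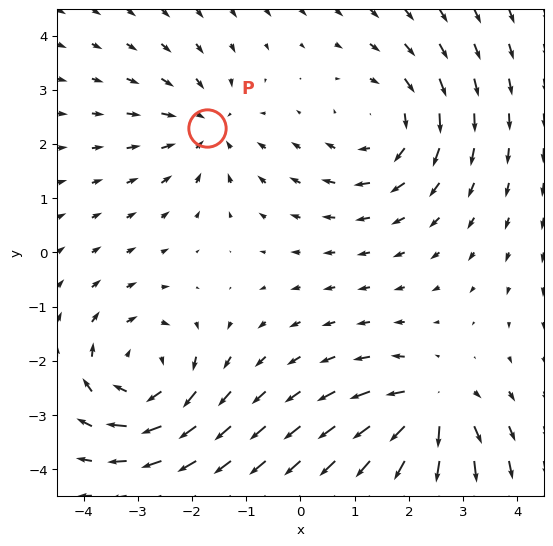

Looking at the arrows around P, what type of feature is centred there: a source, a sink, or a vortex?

At P (-1.7, 2.3) the arrows converge inward. Divergence about -3, curl ≈0 — negative divergence with near-zero curl is a sink.

sink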